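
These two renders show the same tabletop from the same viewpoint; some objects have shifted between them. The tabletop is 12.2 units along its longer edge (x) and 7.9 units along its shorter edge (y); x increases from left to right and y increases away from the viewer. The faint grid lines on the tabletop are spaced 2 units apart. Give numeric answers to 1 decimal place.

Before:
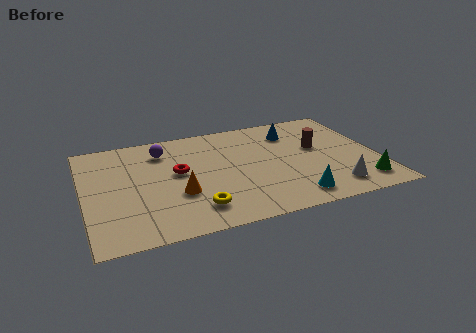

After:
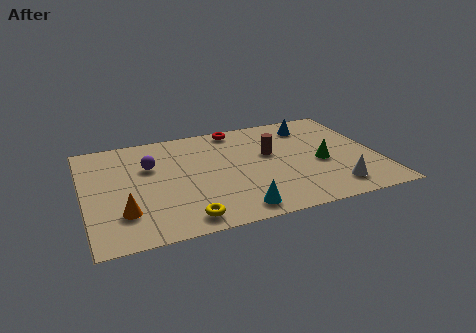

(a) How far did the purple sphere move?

1.2

The purple sphere was near (3.4, 6.2) before and (2.8, 5.2) after, so it travelled √(0.6² + 1.0²) ≈ 1.2 units.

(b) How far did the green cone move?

2.5

The green cone was near (11.3, 1.4) before and (9.8, 3.4) after, so it travelled √(1.5² + 2.0²) ≈ 2.5 units.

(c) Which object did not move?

the white cone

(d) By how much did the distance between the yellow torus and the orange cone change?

+1.3

The distance was about 1.3 in the first image and 2.6 in the second, so they moved 1.3 units further apart.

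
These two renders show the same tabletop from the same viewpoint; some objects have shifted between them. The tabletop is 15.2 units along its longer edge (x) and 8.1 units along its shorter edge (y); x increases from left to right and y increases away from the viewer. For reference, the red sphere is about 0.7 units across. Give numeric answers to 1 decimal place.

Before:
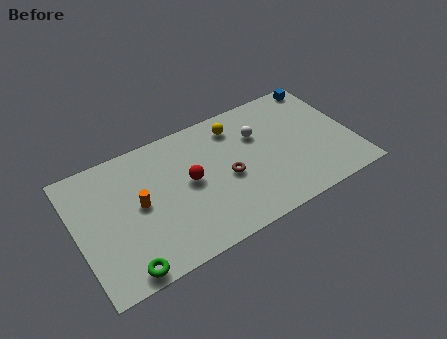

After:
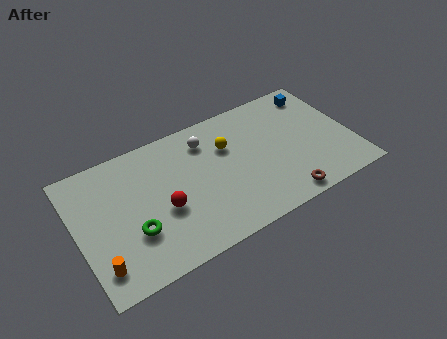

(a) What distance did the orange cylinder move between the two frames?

3.6

The orange cylinder was near (3.4, 4.2) before and (0.9, 1.6) after, so it travelled √(2.5² + 2.6²) ≈ 3.6 units.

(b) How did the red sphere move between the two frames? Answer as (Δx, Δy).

(-1.6, -1.0)

The red sphere was at about (6.2, 4.3) and moved to about (4.6, 3.3).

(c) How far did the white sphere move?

2.9

The white sphere was near (10.2, 5.5) before and (7.4, 6.4) after, so it travelled √(2.8² + 0.9²) ≈ 2.9 units.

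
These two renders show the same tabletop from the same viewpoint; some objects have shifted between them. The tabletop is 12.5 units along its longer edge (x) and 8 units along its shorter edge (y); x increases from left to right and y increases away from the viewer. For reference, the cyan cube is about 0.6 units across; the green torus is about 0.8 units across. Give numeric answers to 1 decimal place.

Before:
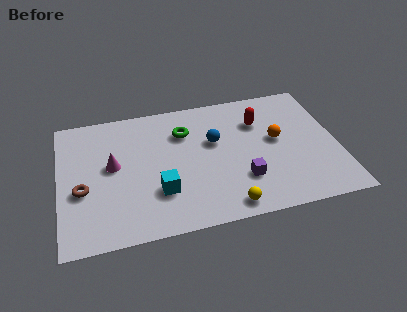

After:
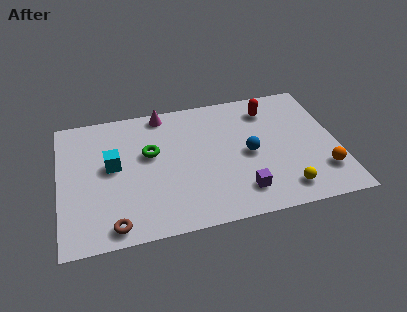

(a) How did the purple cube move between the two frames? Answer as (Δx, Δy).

(-0.1, -0.7)

The purple cube started near (8.1, 2.3) and ended near (8.0, 1.6).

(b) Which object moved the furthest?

the magenta cone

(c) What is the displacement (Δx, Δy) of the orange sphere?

(1.9, -2.4)

From the two frames, the orange sphere sits at roughly (9.8, 4.4) before and (11.7, 2.0) after.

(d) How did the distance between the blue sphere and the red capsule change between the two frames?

+0.6

The distance was about 2.2 in the first image and 2.8 in the second, so they moved 0.6 units further apart.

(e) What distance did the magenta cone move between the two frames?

3.7

The magenta cone moved from about (2.4, 4.4) to (4.8, 7.2), a distance of √(2.4² + 2.8²) ≈ 3.7.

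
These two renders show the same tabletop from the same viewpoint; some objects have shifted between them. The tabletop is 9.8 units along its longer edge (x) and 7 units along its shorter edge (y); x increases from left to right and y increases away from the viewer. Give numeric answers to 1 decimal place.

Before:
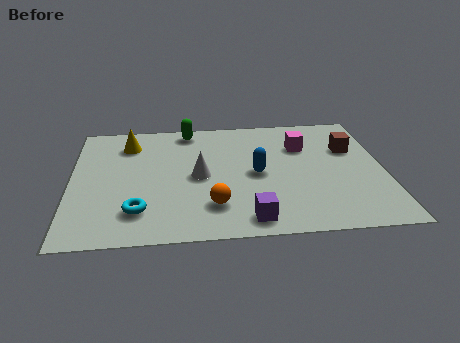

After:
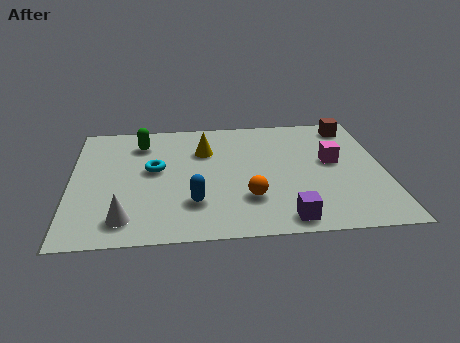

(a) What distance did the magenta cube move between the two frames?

1.3

From (7.3, 4.9) to (8.2, 3.9), the magenta cube covered √(0.9² + 1.0²) ≈ 1.3 units.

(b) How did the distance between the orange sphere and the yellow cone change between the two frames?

-1.4

They were about 4.6 units apart before and 3.2 after — 1.4 units closer together.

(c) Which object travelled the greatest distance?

the white cone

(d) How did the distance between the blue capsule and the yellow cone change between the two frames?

-1.5

Before: roughly 4.5 units apart; after: 3.0. That's 1.5 units closer together.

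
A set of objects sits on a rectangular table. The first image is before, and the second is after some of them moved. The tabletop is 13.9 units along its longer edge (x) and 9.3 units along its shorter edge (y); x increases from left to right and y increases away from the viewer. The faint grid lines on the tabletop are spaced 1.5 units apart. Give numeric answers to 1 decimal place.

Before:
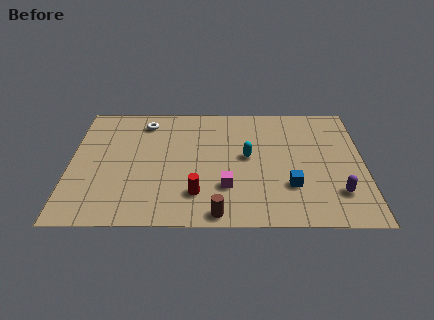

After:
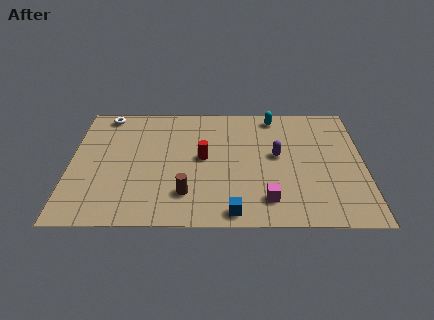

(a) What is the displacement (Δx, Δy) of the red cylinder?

(0.3, 2.7)

From the two frames, the red cylinder sits at roughly (6.0, 2.2) before and (6.3, 4.9) after.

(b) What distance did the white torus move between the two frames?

2.0

From (3.5, 7.7) to (1.6, 8.3), the white torus covered √(1.9² + 0.6²) ≈ 2.0 units.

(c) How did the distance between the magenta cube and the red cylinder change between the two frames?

+2.8

The distance was about 1.5 in the first image and 4.3 in the second, so they moved 2.8 units further apart.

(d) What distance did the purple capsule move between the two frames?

4.0

From (12.6, 2.3) to (9.8, 5.1), the purple capsule covered √(2.8² + 2.8²) ≈ 4.0 units.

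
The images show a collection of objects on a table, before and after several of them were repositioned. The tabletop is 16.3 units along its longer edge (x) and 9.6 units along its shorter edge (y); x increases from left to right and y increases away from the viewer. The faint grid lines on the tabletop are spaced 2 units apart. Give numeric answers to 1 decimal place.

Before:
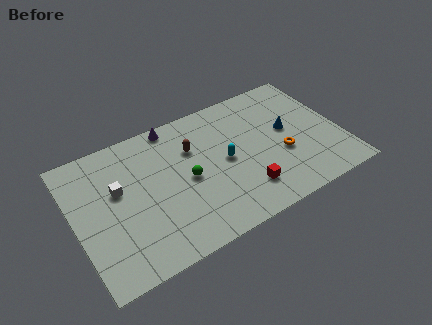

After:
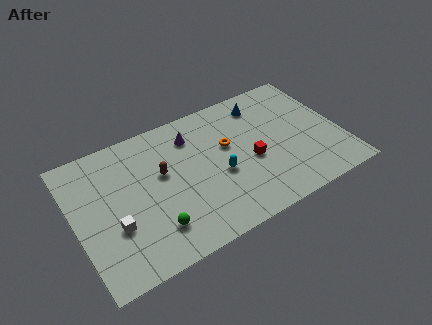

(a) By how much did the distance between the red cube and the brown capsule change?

+0.4

They were about 5.1 units apart before and 5.5 after — 0.4 units further apart.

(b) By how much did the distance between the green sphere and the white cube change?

-1.8

They were about 4.3 units apart before and 2.5 after — 1.8 units closer together.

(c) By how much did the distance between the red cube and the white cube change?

+0.4

Before: roughly 8.1 units apart; after: 8.5. That's 0.4 units further apart.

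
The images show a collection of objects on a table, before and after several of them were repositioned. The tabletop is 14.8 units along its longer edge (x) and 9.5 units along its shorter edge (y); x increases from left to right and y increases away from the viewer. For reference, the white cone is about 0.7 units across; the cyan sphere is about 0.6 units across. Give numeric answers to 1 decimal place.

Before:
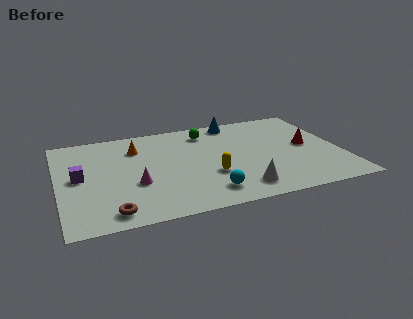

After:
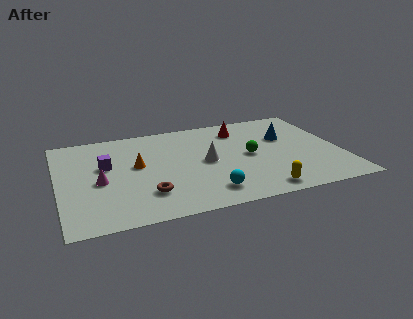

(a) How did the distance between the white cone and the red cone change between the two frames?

-1.5

They were about 5.1 units apart before and 3.6 after — 1.5 units closer together.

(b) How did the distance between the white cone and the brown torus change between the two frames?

-2.7

The distance was about 6.7 in the first image and 4.0 in the second, so they moved 2.7 units closer together.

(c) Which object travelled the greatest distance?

the red cone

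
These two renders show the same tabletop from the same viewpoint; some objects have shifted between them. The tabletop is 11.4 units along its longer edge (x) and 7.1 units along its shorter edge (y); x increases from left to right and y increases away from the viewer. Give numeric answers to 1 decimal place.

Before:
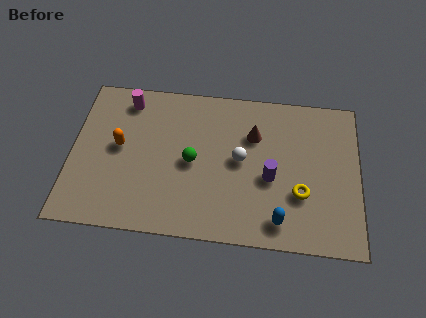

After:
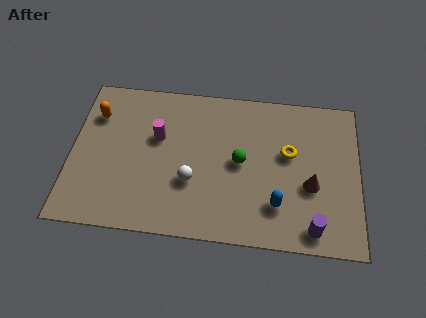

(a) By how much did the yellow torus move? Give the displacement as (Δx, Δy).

(-0.5, 1.8)

The yellow torus was at about (9.1, 2.4) and moved to about (8.6, 4.2).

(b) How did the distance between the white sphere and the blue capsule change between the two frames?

+0.4

The distance was about 3.1 in the first image and 3.5 in the second, so they moved 0.4 units further apart.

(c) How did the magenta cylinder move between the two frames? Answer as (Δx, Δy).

(1.3, -1.6)

The magenta cylinder started near (2.1, 6.0) and ended near (3.4, 4.4).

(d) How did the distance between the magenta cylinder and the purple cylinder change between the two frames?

+0.6

They were about 6.5 units apart before and 7.1 after — 0.6 units further apart.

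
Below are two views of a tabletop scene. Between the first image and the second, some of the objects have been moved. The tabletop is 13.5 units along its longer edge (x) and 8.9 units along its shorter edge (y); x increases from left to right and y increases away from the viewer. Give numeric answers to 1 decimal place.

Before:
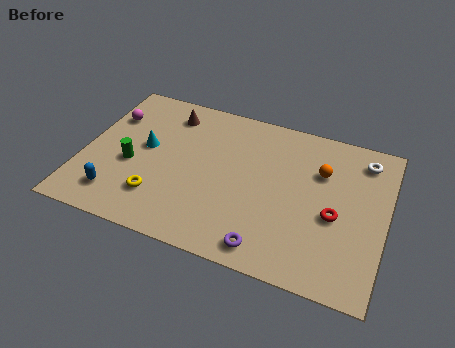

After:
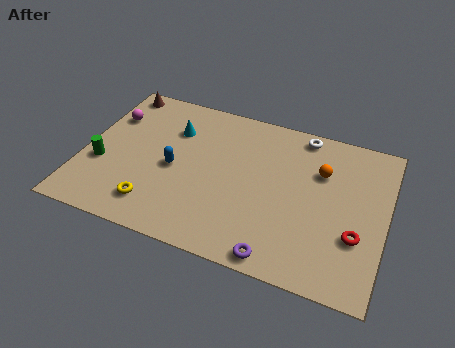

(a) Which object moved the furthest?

the blue capsule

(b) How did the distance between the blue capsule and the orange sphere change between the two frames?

-3.0

They were about 9.7 units apart before and 6.7 after — 3.0 units closer together.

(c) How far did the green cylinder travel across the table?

1.4

From (2.2, 3.7) to (0.9, 3.3), the green cylinder covered √(1.3² + 0.4²) ≈ 1.4 units.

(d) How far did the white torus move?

2.9

The white torus was near (12.3, 7.4) before and (9.5, 8.0) after, so it travelled √(2.8² + 0.6²) ≈ 2.9 units.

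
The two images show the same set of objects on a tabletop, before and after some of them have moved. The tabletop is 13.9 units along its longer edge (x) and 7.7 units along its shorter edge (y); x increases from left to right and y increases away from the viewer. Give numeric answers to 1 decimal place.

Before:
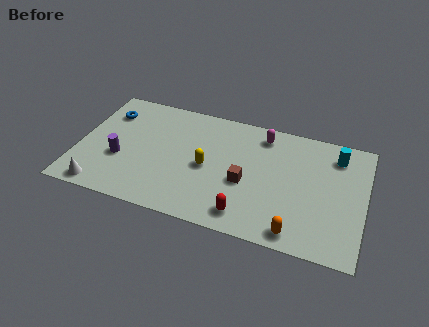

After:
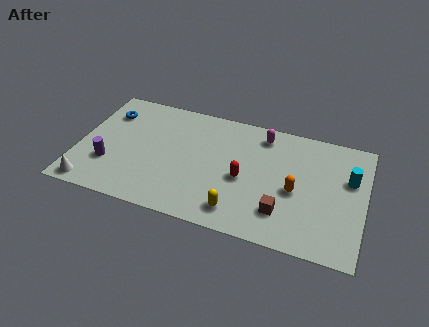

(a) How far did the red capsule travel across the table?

2.2

The red capsule moved from about (8.4, 1.2) to (8.1, 3.4), a distance of √(0.3² + 2.2²) ≈ 2.2.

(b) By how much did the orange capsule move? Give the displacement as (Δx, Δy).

(-0.2, 2.5)

The orange capsule was at about (10.8, 0.9) and moved to about (10.6, 3.4).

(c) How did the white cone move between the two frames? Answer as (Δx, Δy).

(-0.5, 0.0)

The white cone started near (1.4, 0.8) and ended near (0.9, 0.8).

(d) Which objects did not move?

the blue torus and the magenta capsule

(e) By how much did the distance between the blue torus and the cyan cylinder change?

+0.7

The distance was about 11.2 in the first image and 11.9 in the second, so they moved 0.7 units further apart.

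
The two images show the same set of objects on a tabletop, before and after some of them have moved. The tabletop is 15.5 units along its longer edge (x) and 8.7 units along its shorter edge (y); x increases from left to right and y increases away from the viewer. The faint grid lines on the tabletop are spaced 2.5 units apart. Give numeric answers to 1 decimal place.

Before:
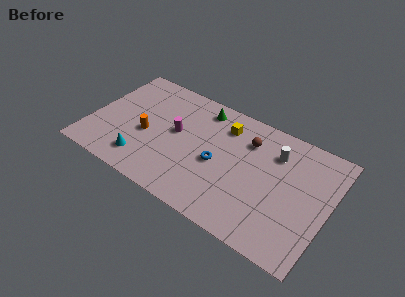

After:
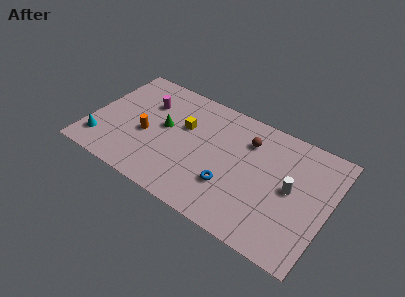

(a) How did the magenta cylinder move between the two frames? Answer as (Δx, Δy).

(-2.2, 1.3)

The magenta cylinder started near (5.5, 4.8) and ended near (3.3, 6.1).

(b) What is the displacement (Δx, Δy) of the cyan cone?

(-2.8, 0.1)

The cyan cone was at about (3.8, 1.7) and moved to about (1.0, 1.8).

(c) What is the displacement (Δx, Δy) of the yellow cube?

(-2.5, -1.3)

The yellow cube was at about (8.4, 6.8) and moved to about (5.9, 5.5).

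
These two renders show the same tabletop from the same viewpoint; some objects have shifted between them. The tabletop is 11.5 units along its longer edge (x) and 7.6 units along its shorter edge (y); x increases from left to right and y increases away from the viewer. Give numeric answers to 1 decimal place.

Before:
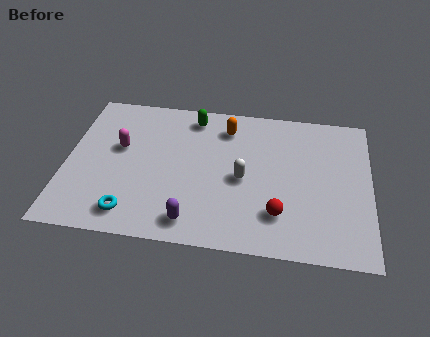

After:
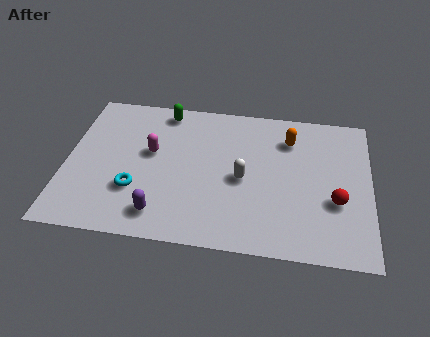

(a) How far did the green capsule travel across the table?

1.1

The green capsule moved from about (4.7, 6.5) to (3.6, 6.7), a distance of √(1.1² + 0.2²) ≈ 1.1.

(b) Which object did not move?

the white capsule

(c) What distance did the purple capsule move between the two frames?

1.2

The purple capsule was near (4.9, 1.1) before and (3.7, 1.3) after, so it travelled √(1.2² + 0.2²) ≈ 1.2 units.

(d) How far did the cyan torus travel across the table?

1.2

The cyan torus moved from about (2.6, 1.2) to (2.7, 2.4), a distance of √(0.1² + 1.2²) ≈ 1.2.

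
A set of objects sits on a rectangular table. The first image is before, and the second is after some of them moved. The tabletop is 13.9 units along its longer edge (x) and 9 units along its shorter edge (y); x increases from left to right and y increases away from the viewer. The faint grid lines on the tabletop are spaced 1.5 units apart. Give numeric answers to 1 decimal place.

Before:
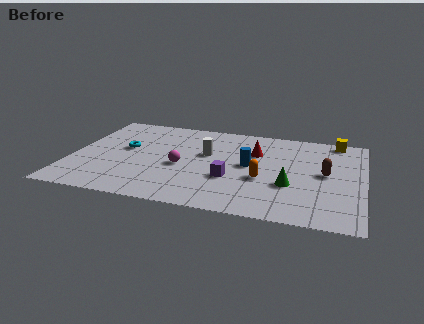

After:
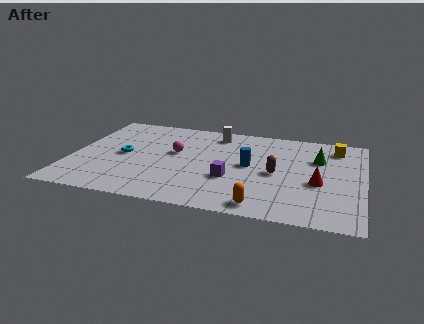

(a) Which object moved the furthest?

the red cone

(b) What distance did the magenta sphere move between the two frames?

1.4

From (5.3, 3.9) to (4.9, 5.2), the magenta sphere covered √(0.4² + 1.3²) ≈ 1.4 units.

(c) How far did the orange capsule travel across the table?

2.5

The orange capsule was near (9.2, 3.5) before and (9.3, 1.0) after, so it travelled √(0.1² + 2.5²) ≈ 2.5 units.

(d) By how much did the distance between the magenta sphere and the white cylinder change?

+1.1

The distance was about 1.9 in the first image and 3.0 in the second, so they moved 1.1 units further apart.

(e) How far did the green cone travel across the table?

3.1

From (10.5, 3.2) to (11.7, 6.1), the green cone covered √(1.2² + 2.9²) ≈ 3.1 units.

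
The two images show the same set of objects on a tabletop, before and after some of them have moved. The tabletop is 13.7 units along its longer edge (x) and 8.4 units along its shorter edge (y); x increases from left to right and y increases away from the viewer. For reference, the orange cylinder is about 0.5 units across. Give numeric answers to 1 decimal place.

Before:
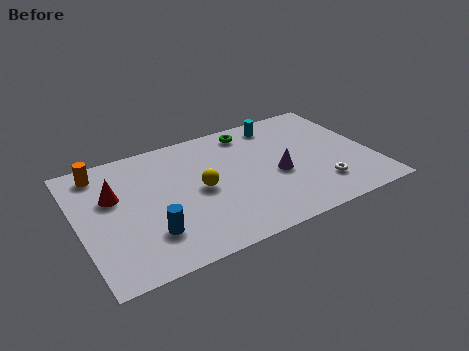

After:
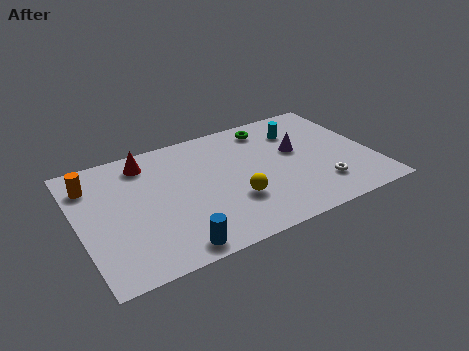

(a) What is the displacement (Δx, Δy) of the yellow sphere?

(1.4, -1.4)

The yellow sphere started near (5.6, 4.1) and ended near (7.0, 2.7).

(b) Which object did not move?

the white torus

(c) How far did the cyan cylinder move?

1.2

From (9.8, 7.2) to (10.6, 6.3), the cyan cylinder covered √(0.8² + 0.9²) ≈ 1.2 units.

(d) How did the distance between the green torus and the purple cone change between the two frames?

-1.3

Before: roughly 3.7 units apart; after: 2.4. That's 1.3 units closer together.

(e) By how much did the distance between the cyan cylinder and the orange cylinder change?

+1.3

Before: roughly 8.5 units apart; after: 9.8. That's 1.3 units further apart.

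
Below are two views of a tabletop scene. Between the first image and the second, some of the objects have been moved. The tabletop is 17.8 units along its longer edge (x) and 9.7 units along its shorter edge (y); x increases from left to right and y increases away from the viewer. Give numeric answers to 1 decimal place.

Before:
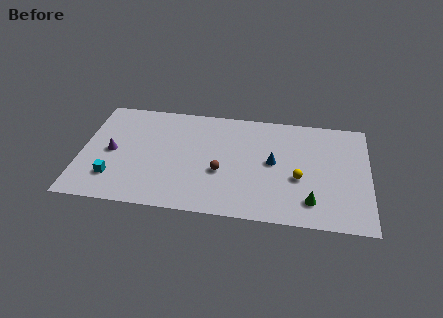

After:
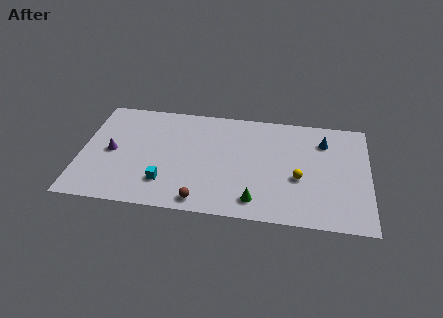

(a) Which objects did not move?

the yellow sphere and the purple cone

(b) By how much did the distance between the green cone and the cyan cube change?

-6.5

Before: roughly 12.2 units apart; after: 5.7. That's 6.5 units closer together.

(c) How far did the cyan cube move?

3.2

From (2.1, 2.4) to (5.3, 2.4), the cyan cube covered √(3.2² + 0.0²) ≈ 3.2 units.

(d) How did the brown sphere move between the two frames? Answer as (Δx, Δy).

(-1.1, -2.7)

From the two frames, the brown sphere sits at roughly (8.7, 3.8) before and (7.6, 1.1) after.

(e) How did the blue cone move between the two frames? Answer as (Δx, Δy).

(3.1, 2.3)

The blue cone started near (11.9, 5.1) and ended near (15.0, 7.4).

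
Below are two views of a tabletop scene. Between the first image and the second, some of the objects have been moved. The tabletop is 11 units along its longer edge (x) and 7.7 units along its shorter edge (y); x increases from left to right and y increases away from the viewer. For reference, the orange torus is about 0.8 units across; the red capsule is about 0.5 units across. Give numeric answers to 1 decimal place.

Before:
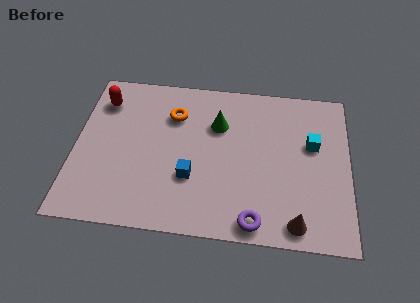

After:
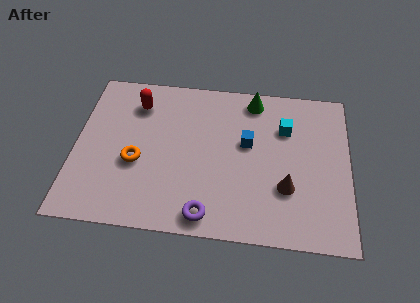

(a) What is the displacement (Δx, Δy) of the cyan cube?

(-1.1, 0.7)

The cyan cube started near (9.5, 4.7) and ended near (8.4, 5.4).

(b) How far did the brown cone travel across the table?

1.6

From (8.9, 0.9) to (8.5, 2.5), the brown cone covered √(0.4² + 1.6²) ≈ 1.6 units.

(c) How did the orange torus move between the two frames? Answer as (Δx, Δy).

(-1.4, -2.5)

The orange torus was at about (3.9, 5.6) and moved to about (2.5, 3.1).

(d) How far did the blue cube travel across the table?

2.9

From (4.7, 2.6) to (6.9, 4.5), the blue cube covered √(2.2² + 1.9²) ≈ 2.9 units.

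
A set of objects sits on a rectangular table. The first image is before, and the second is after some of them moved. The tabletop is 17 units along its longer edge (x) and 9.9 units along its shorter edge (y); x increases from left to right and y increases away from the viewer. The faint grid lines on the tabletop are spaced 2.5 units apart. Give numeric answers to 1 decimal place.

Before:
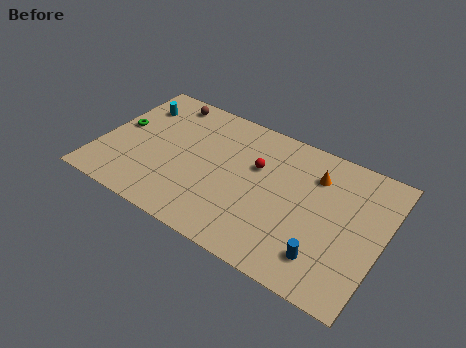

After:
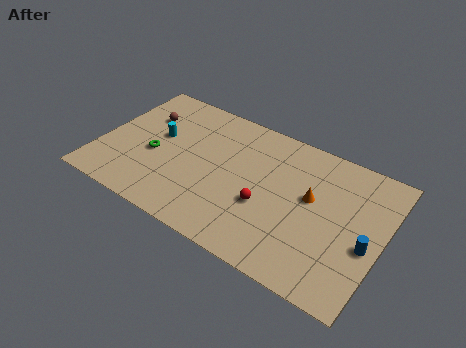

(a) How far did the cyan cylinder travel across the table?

2.5

The cyan cylinder was near (1.6, 7.5) before and (3.3, 5.7) after, so it travelled √(1.7² + 1.8²) ≈ 2.5 units.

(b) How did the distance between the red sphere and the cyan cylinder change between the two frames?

-0.6

They were about 7.8 units apart before and 7.2 after — 0.6 units closer together.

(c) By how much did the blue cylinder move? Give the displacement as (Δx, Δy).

(2.2, 2.0)

The blue cylinder was at about (14.0, 2.1) and moved to about (16.2, 4.1).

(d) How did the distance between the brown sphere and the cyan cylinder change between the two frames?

-0.4

They were about 2.0 units apart before and 1.6 after — 0.4 units closer together.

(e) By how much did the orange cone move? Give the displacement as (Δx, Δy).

(0.0, -1.7)

The orange cone started near (12.7, 7.4) and ended near (12.7, 5.7).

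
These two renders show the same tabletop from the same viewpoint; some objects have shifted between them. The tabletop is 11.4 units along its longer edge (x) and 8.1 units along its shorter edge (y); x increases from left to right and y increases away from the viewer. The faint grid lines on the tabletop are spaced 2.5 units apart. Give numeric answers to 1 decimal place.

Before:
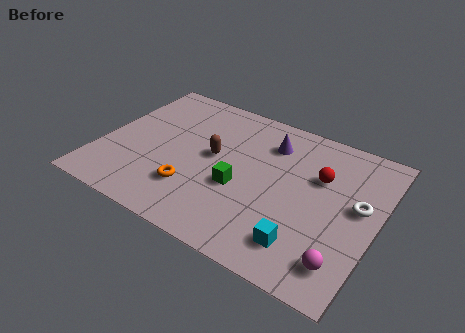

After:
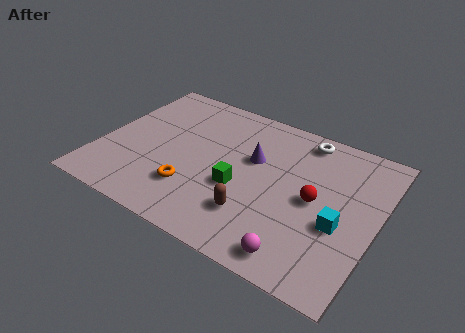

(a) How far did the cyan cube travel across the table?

2.0

The cyan cube was near (8.8, 1.6) before and (10.0, 3.2) after, so it travelled √(1.2² + 1.6²) ≈ 2.0 units.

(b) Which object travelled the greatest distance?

the white torus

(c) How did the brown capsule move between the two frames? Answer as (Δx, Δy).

(2.1, -2.3)

The brown capsule was at about (4.6, 4.4) and moved to about (6.7, 2.1).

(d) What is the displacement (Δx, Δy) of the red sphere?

(0.0, -1.3)

The red sphere was at about (8.9, 5.3) and moved to about (8.9, 4.0).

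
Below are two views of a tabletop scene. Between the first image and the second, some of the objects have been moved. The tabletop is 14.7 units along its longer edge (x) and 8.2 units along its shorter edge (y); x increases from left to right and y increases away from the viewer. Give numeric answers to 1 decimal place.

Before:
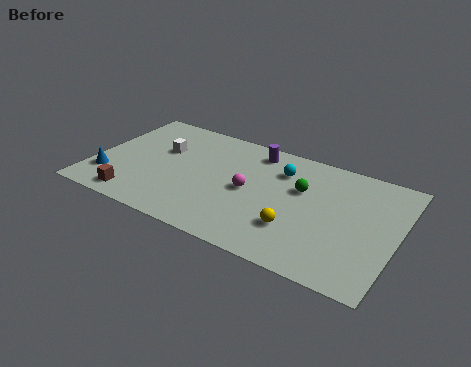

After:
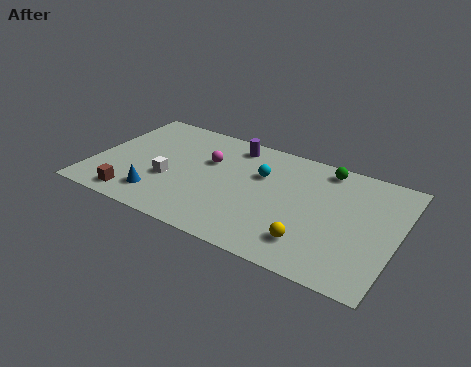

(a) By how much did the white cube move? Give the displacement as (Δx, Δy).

(0.7, -2.1)

From the two frames, the white cube sits at roughly (3.1, 5.2) before and (3.8, 3.1) after.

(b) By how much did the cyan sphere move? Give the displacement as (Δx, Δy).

(-0.9, -0.7)

The cyan sphere started near (8.9, 6.1) and ended near (8.0, 5.4).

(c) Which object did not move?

the brown cube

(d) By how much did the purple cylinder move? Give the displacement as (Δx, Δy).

(-1.1, 0.0)

The purple cylinder was at about (7.5, 7.0) and moved to about (6.4, 7.0).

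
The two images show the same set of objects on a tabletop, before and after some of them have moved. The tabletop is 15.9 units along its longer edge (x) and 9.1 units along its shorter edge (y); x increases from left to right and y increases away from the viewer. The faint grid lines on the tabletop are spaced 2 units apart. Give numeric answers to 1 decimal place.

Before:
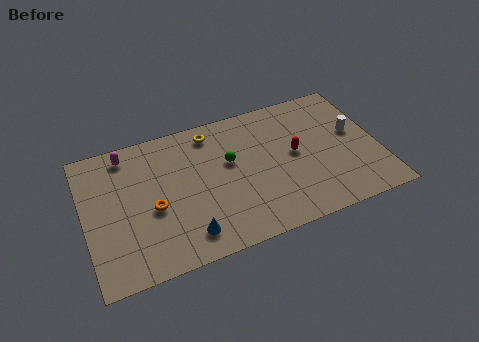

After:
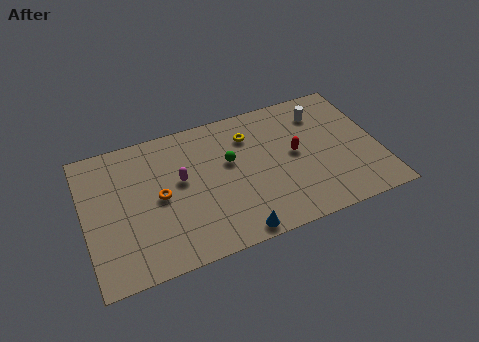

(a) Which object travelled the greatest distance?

the magenta capsule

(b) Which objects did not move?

the red capsule and the green sphere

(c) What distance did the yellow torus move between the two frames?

2.2

The yellow torus was near (7.1, 7.8) before and (9.1, 6.9) after, so it travelled √(2.0² + 0.9²) ≈ 2.2 units.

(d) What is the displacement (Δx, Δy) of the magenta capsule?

(2.7, -2.7)

The magenta capsule started near (2.5, 7.9) and ended near (5.2, 5.2).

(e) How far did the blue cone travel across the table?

2.6

The blue cone was near (5.2, 1.6) before and (7.7, 0.8) after, so it travelled √(2.5² + 0.8²) ≈ 2.6 units.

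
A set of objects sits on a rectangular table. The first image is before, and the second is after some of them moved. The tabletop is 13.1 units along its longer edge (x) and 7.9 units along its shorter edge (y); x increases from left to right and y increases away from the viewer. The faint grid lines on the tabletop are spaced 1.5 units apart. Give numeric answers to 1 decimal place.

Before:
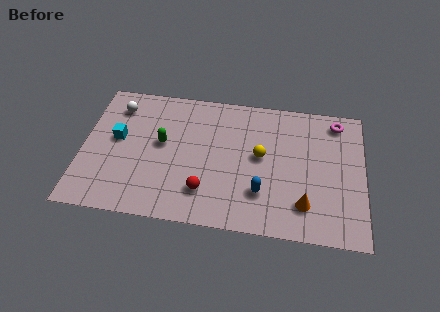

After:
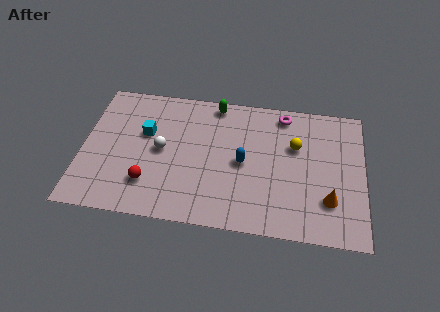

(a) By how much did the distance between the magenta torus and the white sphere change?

-4.0

The distance was about 10.3 in the first image and 6.3 in the second, so they moved 4.0 units closer together.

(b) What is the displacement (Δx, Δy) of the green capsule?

(2.4, 2.7)

The green capsule was at about (3.7, 4.4) and moved to about (6.1, 7.1).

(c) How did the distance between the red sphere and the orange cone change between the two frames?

+3.7

The distance was about 4.6 in the first image and 8.3 in the second, so they moved 3.7 units further apart.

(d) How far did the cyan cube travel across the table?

1.4

The cyan cube moved from about (1.6, 4.4) to (2.9, 4.9), a distance of √(1.3² + 0.5²) ≈ 1.4.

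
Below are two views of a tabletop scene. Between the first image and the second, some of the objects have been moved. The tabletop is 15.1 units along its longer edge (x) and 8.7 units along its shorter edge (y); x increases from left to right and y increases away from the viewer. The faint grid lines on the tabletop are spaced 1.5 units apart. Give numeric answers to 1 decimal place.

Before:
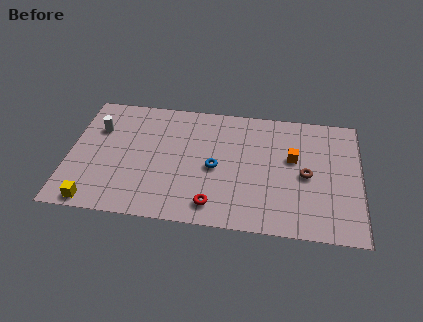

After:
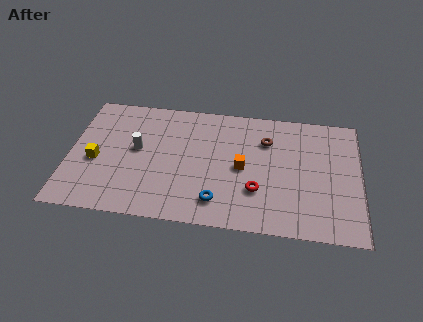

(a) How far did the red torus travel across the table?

2.6

The red torus moved from about (7.6, 1.4) to (9.8, 2.7), a distance of √(2.2² + 1.3²) ≈ 2.6.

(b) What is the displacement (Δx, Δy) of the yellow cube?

(-0.1, 2.9)

The yellow cube was at about (1.5, 0.8) and moved to about (1.4, 3.7).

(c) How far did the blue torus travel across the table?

2.3

The blue torus was near (7.6, 4.0) before and (7.8, 1.7) after, so it travelled √(0.2² + 2.3²) ≈ 2.3 units.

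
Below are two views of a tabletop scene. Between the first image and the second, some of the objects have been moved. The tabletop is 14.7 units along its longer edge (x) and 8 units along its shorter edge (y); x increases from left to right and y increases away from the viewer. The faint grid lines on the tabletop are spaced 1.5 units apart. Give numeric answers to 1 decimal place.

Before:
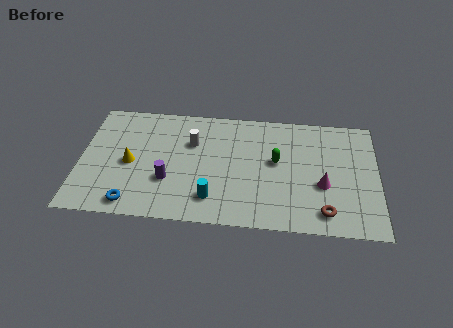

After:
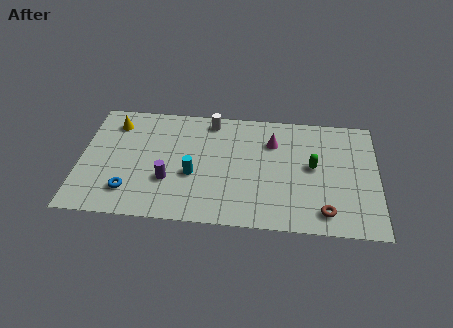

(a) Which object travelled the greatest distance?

the magenta cone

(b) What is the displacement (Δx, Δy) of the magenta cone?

(-2.5, 2.7)

The magenta cone was at about (12.0, 3.1) and moved to about (9.5, 5.8).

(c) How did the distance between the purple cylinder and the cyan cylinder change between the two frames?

-1.1

Before: roughly 2.4 units apart; after: 1.3. That's 1.1 units closer together.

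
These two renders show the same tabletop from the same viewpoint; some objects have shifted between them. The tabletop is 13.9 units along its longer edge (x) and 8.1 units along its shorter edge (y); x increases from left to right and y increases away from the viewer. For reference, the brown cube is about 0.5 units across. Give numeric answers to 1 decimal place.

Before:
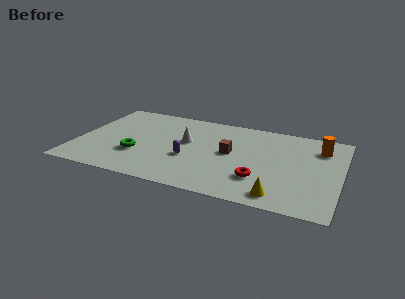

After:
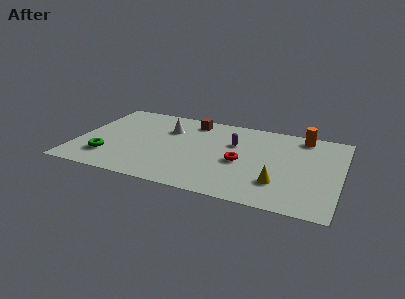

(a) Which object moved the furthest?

the brown cube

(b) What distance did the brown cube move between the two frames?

3.5

From (8.1, 4.3) to (5.8, 6.9), the brown cube covered √(2.3² + 2.6²) ≈ 3.5 units.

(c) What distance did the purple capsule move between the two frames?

3.1

The purple capsule was near (6.0, 3.1) before and (8.2, 5.3) after, so it travelled √(2.2² + 2.2²) ≈ 3.1 units.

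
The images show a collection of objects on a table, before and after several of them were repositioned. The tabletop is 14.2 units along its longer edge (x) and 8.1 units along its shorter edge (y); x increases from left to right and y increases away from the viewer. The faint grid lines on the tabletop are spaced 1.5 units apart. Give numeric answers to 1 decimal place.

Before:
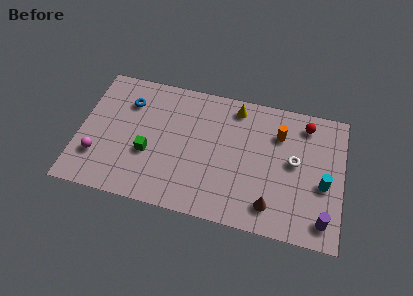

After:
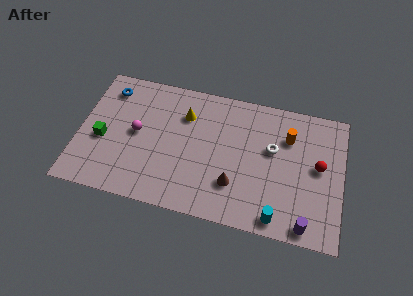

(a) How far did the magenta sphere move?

2.8

From (1.1, 2.3) to (3.1, 4.2), the magenta sphere covered √(2.0² + 1.9²) ≈ 2.8 units.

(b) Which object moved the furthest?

the cyan cylinder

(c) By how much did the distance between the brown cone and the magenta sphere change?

-3.7

The distance was about 9.4 in the first image and 5.7 in the second, so they moved 3.7 units closer together.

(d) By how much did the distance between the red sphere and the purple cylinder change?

-2.0

They were about 5.6 units apart before and 3.6 after — 2.0 units closer together.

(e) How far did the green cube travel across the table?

2.5

From (3.8, 3.1) to (1.3, 3.4), the green cube covered √(2.5² + 0.3²) ≈ 2.5 units.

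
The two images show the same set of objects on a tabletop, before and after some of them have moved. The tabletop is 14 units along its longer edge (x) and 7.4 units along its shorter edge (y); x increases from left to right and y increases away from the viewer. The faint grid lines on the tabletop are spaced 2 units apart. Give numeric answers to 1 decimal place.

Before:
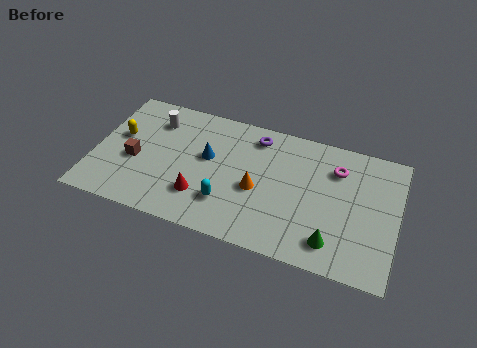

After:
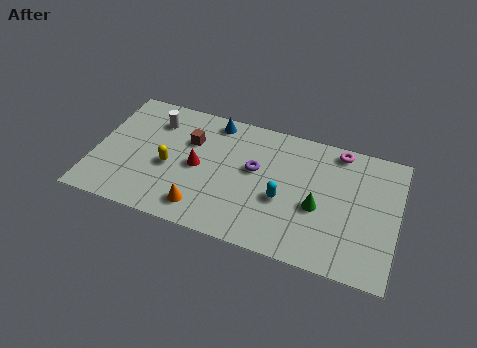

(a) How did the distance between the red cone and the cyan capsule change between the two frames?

+2.8

They were about 1.2 units apart before and 4.0 after — 2.8 units further apart.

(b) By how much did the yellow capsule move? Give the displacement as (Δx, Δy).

(2.4, -1.1)

The yellow capsule was at about (1.1, 4.3) and moved to about (3.5, 3.2).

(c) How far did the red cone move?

1.6

From (5.1, 2.0) to (4.8, 3.6), the red cone covered √(0.3² + 1.6²) ≈ 1.6 units.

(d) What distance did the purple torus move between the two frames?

1.9

The purple torus was near (7.3, 6.2) before and (7.4, 4.3) after, so it travelled √(0.1² + 1.9²) ≈ 1.9 units.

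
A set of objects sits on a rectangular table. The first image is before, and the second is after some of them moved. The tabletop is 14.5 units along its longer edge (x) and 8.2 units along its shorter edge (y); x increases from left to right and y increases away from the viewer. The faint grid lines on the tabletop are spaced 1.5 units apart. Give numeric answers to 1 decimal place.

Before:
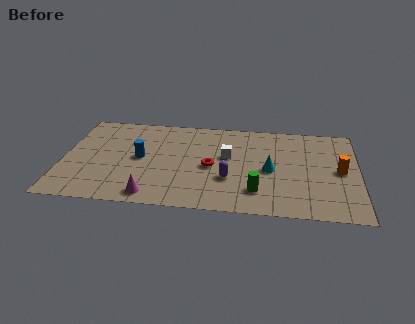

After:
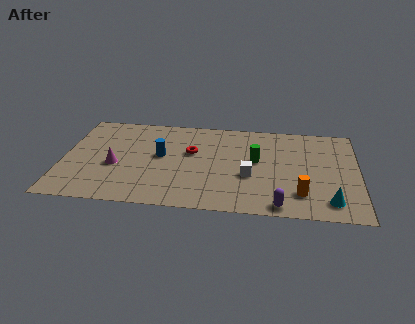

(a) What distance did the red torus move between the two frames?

1.6

From (7.3, 3.8) to (6.3, 5.0), the red torus covered √(1.0² + 1.2²) ≈ 1.6 units.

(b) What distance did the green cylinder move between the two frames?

2.7

The green cylinder was near (9.6, 1.9) before and (9.5, 4.6) after, so it travelled √(0.1² + 2.7²) ≈ 2.7 units.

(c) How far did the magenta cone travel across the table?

3.1

The magenta cone was near (4.5, 1.0) before and (2.6, 3.4) after, so it travelled √(1.9² + 2.4²) ≈ 3.1 units.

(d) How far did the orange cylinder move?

2.9

The orange cylinder moved from about (13.6, 4.1) to (11.7, 1.9), a distance of √(1.9² + 2.2²) ≈ 2.9.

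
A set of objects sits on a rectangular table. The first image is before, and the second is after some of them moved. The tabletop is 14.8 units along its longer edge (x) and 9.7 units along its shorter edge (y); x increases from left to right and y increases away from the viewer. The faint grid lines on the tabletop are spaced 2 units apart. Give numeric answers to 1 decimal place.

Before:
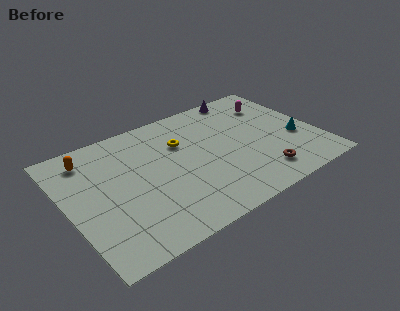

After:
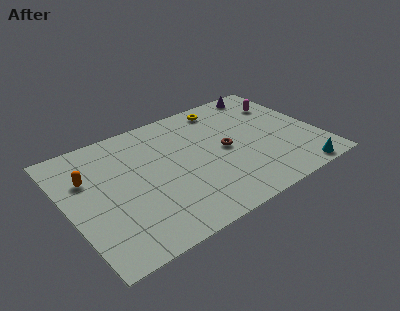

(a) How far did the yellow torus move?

3.4

From (7.0, 6.6) to (9.9, 8.4), the yellow torus covered √(2.9² + 1.8²) ≈ 3.4 units.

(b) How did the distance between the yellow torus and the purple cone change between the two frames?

-2.2

They were about 4.9 units apart before and 2.7 after — 2.2 units closer together.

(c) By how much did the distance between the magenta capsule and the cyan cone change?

+2.6

The distance was about 3.7 in the first image and 6.3 in the second, so they moved 2.6 units further apart.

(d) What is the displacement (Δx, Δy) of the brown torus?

(-1.6, 3.0)

The brown torus was at about (10.9, 1.8) and moved to about (9.3, 4.8).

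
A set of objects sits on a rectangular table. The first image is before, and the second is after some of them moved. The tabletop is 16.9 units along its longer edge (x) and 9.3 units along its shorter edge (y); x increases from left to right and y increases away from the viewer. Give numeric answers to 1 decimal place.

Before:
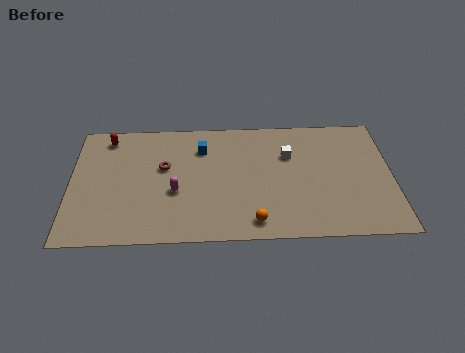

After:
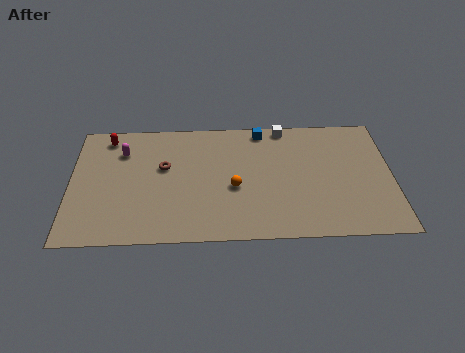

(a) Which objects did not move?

the red capsule and the brown torus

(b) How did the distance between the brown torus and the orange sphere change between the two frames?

-2.3

They were about 6.4 units apart before and 4.1 after — 2.3 units closer together.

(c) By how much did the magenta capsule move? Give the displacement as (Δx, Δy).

(-2.8, 3.2)

The magenta capsule started near (5.5, 3.7) and ended near (2.7, 6.9).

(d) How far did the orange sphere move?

2.8

From (9.6, 1.3) to (8.6, 3.9), the orange sphere covered √(1.0² + 2.6²) ≈ 2.8 units.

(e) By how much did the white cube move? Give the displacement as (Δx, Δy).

(-0.2, 2.2)

From the two frames, the white cube sits at roughly (11.5, 6.3) before and (11.3, 8.5) after.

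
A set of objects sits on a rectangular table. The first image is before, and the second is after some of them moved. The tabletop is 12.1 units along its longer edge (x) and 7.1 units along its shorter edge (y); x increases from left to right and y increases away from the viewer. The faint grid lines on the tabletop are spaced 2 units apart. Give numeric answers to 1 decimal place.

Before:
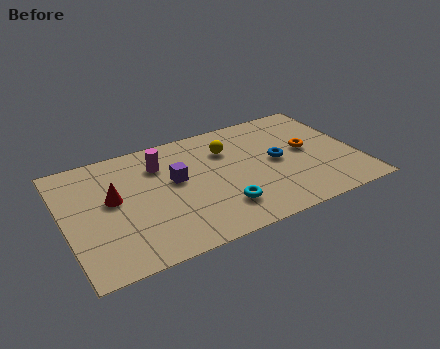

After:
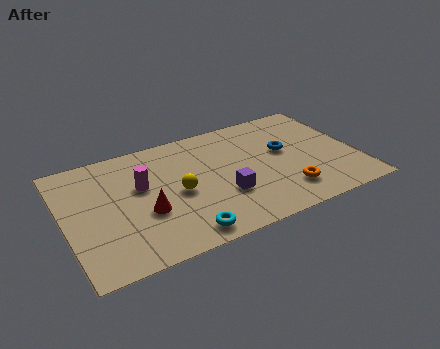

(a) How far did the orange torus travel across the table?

2.5

The orange torus moved from about (10.1, 3.8) to (8.9, 1.6), a distance of √(1.2² + 2.2²) ≈ 2.5.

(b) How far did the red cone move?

1.8

The red cone was near (2.0, 4.0) before and (3.2, 2.7) after, so it travelled √(1.2² + 1.3²) ≈ 1.8 units.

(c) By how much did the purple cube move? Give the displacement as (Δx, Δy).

(1.8, -1.7)

The purple cube started near (4.6, 4.1) and ended near (6.4, 2.4).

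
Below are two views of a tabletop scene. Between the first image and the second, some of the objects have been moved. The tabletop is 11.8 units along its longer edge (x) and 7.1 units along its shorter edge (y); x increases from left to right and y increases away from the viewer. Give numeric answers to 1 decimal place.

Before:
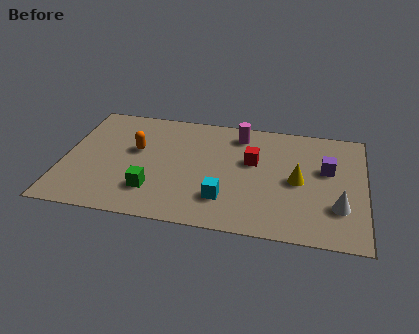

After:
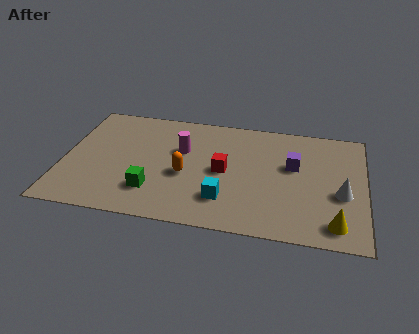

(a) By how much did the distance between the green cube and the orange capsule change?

-0.8

The distance was about 2.5 in the first image and 1.7 in the second, so they moved 0.8 units closer together.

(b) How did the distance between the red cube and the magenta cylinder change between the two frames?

+0.3

They were about 1.7 units apart before and 2.0 after — 0.3 units further apart.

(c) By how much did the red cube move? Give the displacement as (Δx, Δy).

(-1.1, -0.8)

The red cube was at about (7.4, 4.3) and moved to about (6.3, 3.5).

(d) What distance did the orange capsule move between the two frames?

2.3

From (2.8, 4.2) to (4.8, 3.0), the orange capsule covered √(2.0² + 1.2²) ≈ 2.3 units.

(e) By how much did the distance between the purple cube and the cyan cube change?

-1.0

They were about 4.6 units apart before and 3.6 after — 1.0 units closer together.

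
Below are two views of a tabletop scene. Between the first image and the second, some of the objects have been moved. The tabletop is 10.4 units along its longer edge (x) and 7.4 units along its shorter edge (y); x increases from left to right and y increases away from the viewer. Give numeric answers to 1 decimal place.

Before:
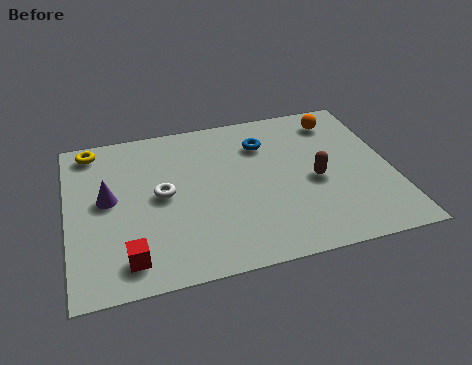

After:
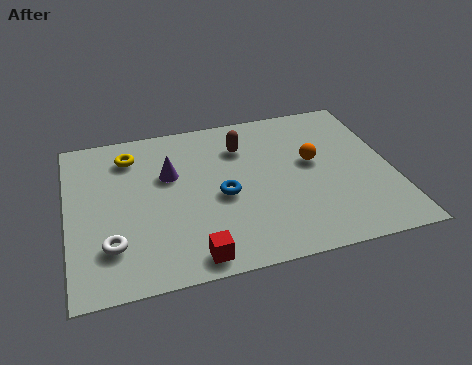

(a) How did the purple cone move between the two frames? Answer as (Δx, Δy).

(2.0, 0.7)

The purple cone was at about (1.3, 4.0) and moved to about (3.3, 4.7).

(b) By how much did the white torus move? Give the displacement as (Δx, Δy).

(-1.7, -1.9)

The white torus was at about (3.0, 3.8) and moved to about (1.3, 1.9).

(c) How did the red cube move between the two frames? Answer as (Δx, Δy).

(2.0, -0.4)

The red cube was at about (1.8, 1.2) and moved to about (3.8, 0.8).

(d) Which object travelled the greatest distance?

the brown capsule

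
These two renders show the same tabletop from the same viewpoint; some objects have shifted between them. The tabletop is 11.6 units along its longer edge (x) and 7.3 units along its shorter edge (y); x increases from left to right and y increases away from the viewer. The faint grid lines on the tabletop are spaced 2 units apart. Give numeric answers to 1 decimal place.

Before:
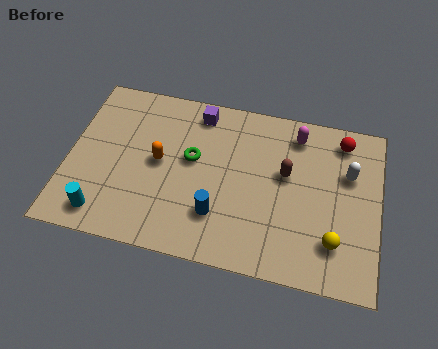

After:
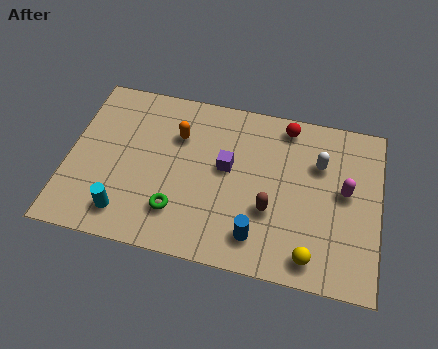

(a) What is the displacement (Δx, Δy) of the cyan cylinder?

(0.8, 0.2)

The cyan cylinder started near (1.5, 1.1) and ended near (2.3, 1.3).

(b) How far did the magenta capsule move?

2.8

The magenta capsule moved from about (8.4, 6.1) to (10.3, 4.0), a distance of √(1.9² + 2.1²) ≈ 2.8.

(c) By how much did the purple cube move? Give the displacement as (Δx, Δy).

(1.2, -2.2)

The purple cube started near (4.7, 6.3) and ended near (5.9, 4.1).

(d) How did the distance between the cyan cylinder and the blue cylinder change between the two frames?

+0.6

Before: roughly 4.3 units apart; after: 4.9. That's 0.6 units further apart.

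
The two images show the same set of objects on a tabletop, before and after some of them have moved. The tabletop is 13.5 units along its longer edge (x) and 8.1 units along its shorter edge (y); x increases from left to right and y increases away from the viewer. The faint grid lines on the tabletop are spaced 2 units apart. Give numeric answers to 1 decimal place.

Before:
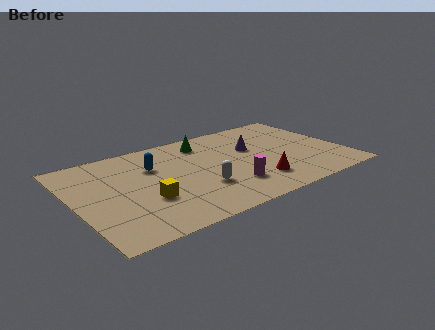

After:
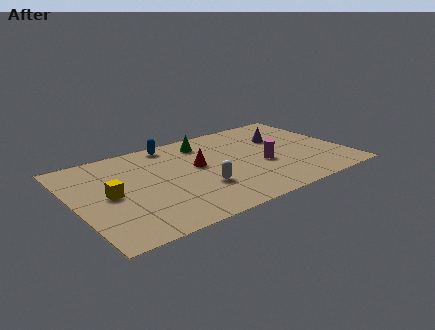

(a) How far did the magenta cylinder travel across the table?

2.2

The magenta cylinder was near (7.4, 2.1) before and (9.3, 3.3) after, so it travelled √(1.9² + 1.2²) ≈ 2.2 units.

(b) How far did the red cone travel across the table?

3.7

From (8.7, 1.9) to (6.2, 4.6), the red cone covered √(2.5² + 2.7²) ≈ 3.7 units.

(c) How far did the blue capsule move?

2.1

The blue capsule moved from about (4.1, 5.5) to (5.3, 7.2), a distance of √(1.2² + 1.7²) ≈ 2.1.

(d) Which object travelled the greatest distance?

the red cone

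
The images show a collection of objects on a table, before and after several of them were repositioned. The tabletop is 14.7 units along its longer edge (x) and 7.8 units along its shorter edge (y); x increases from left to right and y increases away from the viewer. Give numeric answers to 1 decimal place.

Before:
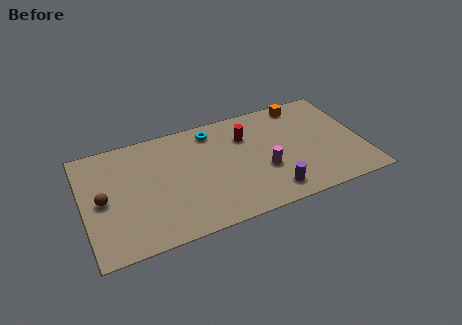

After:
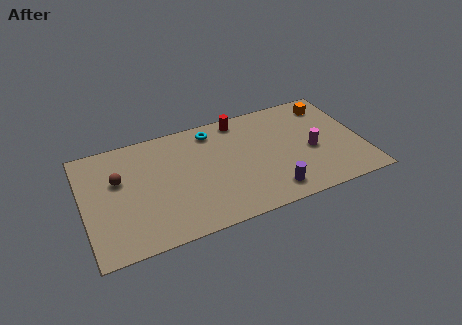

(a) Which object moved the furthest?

the magenta cylinder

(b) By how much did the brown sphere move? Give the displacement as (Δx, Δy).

(0.9, 1.1)

The brown sphere was at about (1.0, 3.8) and moved to about (1.9, 4.9).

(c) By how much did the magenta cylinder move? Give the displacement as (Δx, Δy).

(2.6, 0.5)

From the two frames, the magenta cylinder sits at roughly (9.4, 2.9) before and (12.0, 3.4) after.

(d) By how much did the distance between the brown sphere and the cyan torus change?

-1.2

The distance was about 6.6 in the first image and 5.4 in the second, so they moved 1.2 units closer together.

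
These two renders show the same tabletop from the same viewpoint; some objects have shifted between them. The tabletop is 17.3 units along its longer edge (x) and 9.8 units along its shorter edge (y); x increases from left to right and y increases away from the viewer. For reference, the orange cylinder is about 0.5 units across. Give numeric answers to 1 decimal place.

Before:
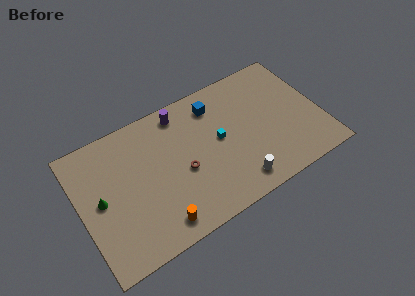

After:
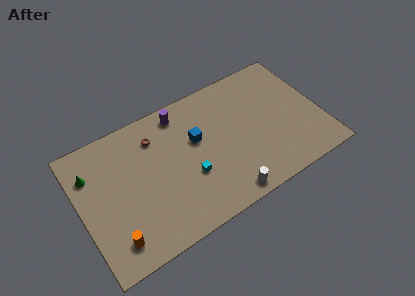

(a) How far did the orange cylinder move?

3.1

From (5.0, 1.4) to (1.9, 1.8), the orange cylinder covered √(3.1² + 0.4²) ≈ 3.1 units.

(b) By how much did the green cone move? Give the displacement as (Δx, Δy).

(-0.4, 2.2)

The green cone started near (1.4, 5.0) and ended near (1.0, 7.2).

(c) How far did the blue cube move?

2.5

The blue cube was near (10.1, 7.9) before and (8.5, 6.0) after, so it travelled √(1.6² + 1.9²) ≈ 2.5 units.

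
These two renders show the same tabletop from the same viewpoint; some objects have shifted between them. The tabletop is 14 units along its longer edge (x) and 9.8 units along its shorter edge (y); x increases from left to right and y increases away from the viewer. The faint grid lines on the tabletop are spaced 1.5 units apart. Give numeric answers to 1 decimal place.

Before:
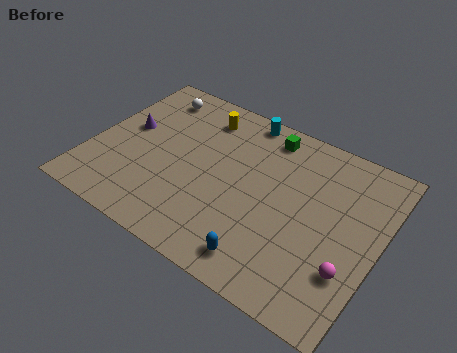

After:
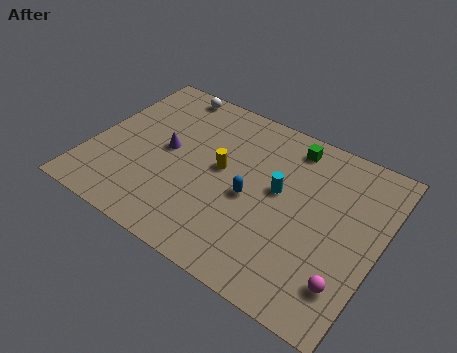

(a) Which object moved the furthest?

the cyan cylinder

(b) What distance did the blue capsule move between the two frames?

3.2

The blue capsule moved from about (9.1, 1.4) to (7.9, 4.4), a distance of √(1.2² + 3.0²) ≈ 3.2.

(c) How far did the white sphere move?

1.0

The white sphere was near (2.2, 8.2) before and (2.9, 8.9) after, so it travelled √(0.7² + 0.7²) ≈ 1.0 units.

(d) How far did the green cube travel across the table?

1.2

The green cube was near (8.0, 8.4) before and (9.2, 8.4) after, so it travelled √(1.2² + 0.0²) ≈ 1.2 units.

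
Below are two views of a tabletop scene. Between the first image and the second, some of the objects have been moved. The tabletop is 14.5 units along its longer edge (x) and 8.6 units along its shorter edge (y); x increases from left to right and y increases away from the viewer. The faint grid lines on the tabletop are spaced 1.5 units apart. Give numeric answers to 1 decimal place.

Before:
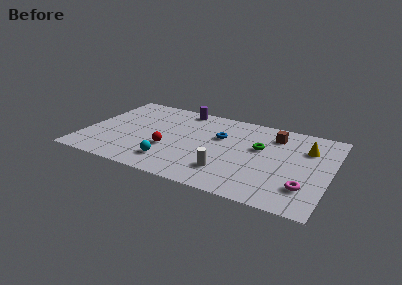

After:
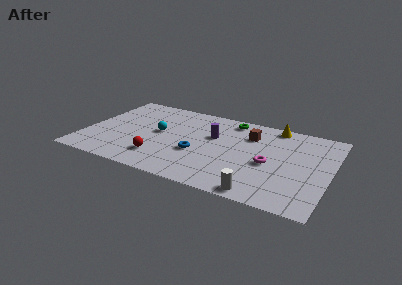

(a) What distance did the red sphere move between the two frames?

1.2

The red sphere was near (5.1, 3.1) before and (4.7, 2.0) after, so it travelled √(0.4² + 1.1²) ≈ 1.2 units.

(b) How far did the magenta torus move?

2.7

The magenta torus was near (13.2, 2.2) before and (11.0, 3.8) after, so it travelled √(2.2² + 1.6²) ≈ 2.7 units.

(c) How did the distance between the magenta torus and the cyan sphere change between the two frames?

-1.1

They were about 7.8 units apart before and 6.7 after — 1.1 units closer together.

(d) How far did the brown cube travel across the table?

1.5

From (11.0, 6.8) to (9.6, 6.3), the brown cube covered √(1.4² + 0.5²) ≈ 1.5 units.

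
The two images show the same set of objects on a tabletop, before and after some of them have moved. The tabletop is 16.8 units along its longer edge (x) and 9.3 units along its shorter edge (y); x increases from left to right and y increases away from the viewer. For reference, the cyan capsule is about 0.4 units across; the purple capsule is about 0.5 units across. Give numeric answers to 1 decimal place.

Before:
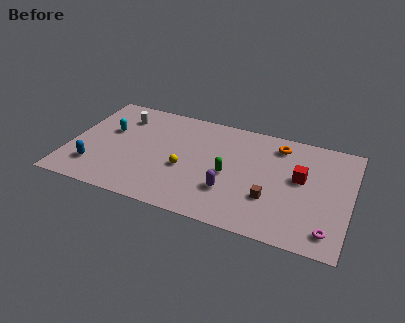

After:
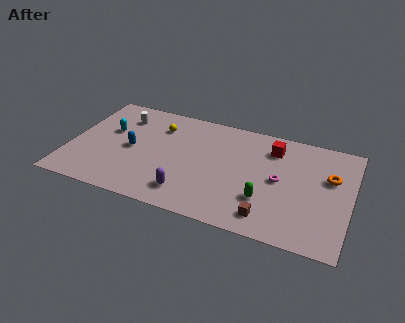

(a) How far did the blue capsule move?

3.0

The blue capsule moved from about (1.7, 2.2) to (3.7, 4.5), a distance of √(2.0² + 2.3²) ≈ 3.0.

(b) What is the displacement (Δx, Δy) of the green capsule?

(2.3, -1.4)

The green capsule was at about (9.6, 4.2) and moved to about (11.9, 2.8).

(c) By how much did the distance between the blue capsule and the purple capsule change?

-3.5

They were about 8.1 units apart before and 4.6 after — 3.5 units closer together.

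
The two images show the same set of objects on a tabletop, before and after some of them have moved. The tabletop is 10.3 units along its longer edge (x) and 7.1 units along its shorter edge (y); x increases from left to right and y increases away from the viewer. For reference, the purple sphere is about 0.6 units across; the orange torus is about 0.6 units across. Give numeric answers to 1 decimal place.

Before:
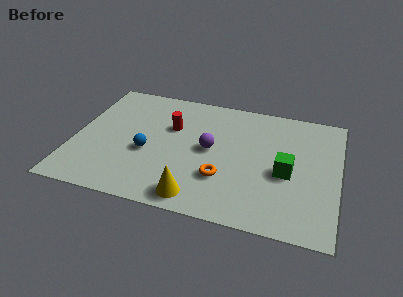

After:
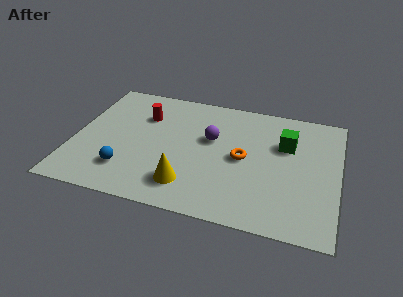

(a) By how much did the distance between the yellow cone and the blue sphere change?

-0.5

Before: roughly 2.9 units apart; after: 2.4. That's 0.5 units closer together.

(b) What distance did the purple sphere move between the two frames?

0.6

The purple sphere moved from about (5.3, 3.7) to (5.3, 4.3), a distance of √(0.0² + 0.6²) ≈ 0.6.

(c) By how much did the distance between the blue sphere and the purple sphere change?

+1.5

The distance was about 2.5 in the first image and 4.0 in the second, so they moved 1.5 units further apart.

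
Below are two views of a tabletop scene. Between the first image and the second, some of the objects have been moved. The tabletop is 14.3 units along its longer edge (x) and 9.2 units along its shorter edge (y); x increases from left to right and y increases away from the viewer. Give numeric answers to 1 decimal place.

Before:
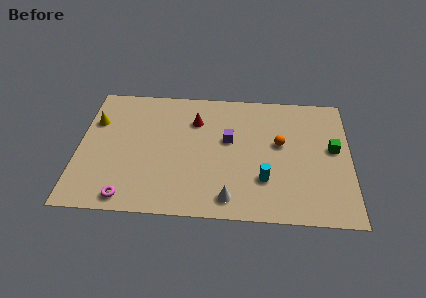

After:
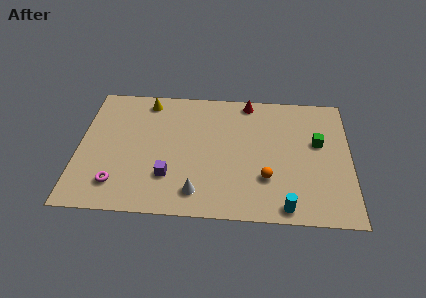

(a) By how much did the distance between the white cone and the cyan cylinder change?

+2.4

They were about 2.3 units apart before and 4.7 after — 2.4 units further apart.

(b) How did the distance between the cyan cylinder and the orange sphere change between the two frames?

-0.6

The distance was about 2.7 in the first image and 2.1 in the second, so they moved 0.6 units closer together.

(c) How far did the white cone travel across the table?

1.7

The white cone moved from about (8.0, 1.3) to (6.3, 1.6), a distance of √(1.7² + 0.3²) ≈ 1.7.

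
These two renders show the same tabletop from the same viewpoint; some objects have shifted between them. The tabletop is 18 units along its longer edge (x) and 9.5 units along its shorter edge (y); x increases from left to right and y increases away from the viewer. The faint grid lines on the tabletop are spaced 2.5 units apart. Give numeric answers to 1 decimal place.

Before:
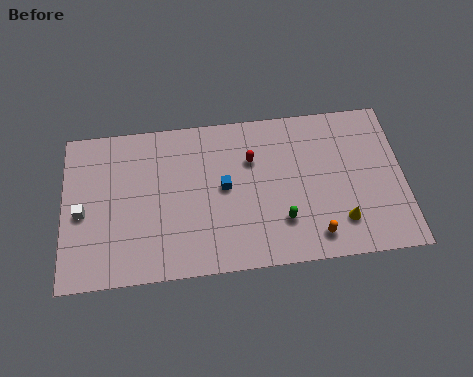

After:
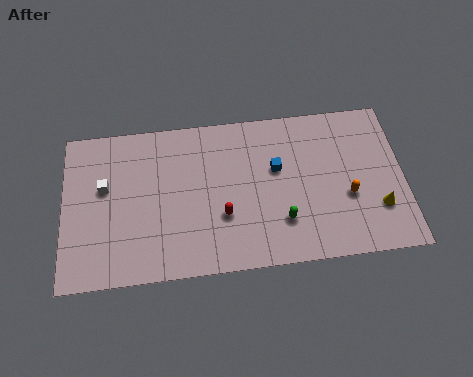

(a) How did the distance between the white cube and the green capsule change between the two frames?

-0.8

Before: roughly 10.6 units apart; after: 9.8. That's 0.8 units closer together.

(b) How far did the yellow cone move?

2.1

From (14.6, 2.2) to (16.6, 2.8), the yellow cone covered √(2.0² + 0.6²) ≈ 2.1 units.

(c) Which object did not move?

the green capsule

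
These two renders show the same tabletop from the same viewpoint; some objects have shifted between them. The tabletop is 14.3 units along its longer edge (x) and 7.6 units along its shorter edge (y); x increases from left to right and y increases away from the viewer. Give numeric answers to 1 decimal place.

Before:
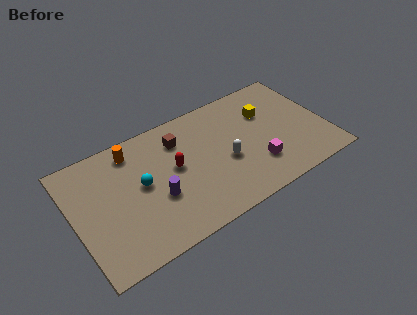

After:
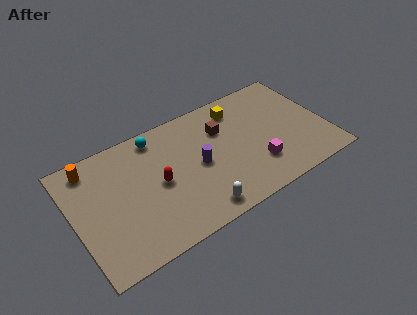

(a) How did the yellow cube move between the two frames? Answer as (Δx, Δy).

(-1.5, 1.0)

From the two frames, the yellow cube sits at roughly (11.2, 5.2) before and (9.7, 6.2) after.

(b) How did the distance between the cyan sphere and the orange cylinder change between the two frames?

+1.4

Before: roughly 2.3 units apart; after: 3.7. That's 1.4 units further apart.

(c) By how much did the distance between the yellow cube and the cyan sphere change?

-2.8

They were about 7.5 units apart before and 4.7 after — 2.8 units closer together.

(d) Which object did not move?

the magenta cube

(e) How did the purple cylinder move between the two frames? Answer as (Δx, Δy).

(2.5, 0.8)

The purple cylinder started near (4.5, 2.9) and ended near (7.0, 3.7).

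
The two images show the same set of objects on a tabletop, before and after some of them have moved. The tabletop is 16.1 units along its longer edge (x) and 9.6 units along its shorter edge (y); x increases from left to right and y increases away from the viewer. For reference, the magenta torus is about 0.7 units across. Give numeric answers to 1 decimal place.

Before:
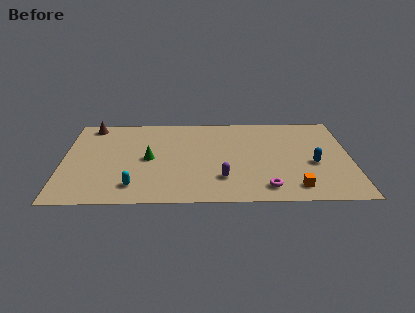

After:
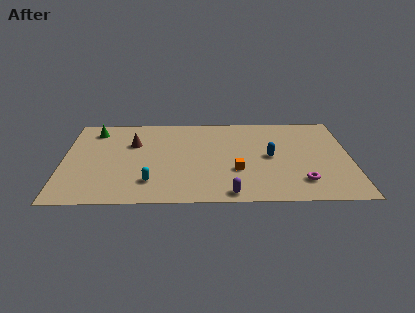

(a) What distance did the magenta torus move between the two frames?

2.1

From (11.3, 1.5) to (13.3, 2.1), the magenta torus covered √(2.0² + 0.6²) ≈ 2.1 units.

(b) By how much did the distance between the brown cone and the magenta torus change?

-1.7

They were about 12.0 units apart before and 10.3 after — 1.7 units closer together.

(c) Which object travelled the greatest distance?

the green cone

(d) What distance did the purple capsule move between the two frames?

1.6

The purple capsule moved from about (8.9, 2.5) to (9.3, 0.9), a distance of √(0.4² + 1.6²) ≈ 1.6.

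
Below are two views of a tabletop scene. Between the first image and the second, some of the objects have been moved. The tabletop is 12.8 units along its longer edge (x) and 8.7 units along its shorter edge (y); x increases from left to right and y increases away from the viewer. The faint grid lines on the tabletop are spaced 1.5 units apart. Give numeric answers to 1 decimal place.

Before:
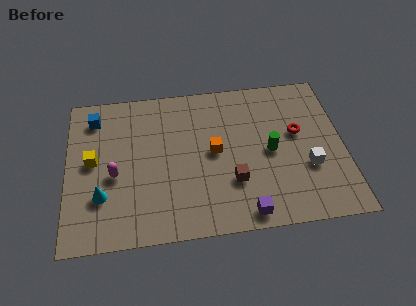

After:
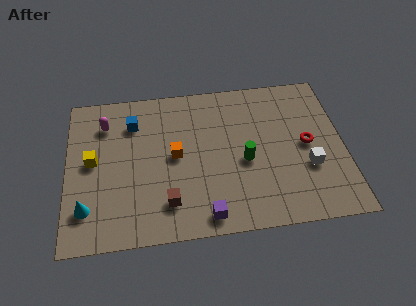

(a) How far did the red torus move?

0.8

The red torus moved from about (10.7, 5.1) to (11.1, 4.4), a distance of √(0.4² + 0.7²) ≈ 0.8.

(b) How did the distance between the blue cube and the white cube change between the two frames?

-1.9

They were about 10.6 units apart before and 8.7 after — 1.9 units closer together.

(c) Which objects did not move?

the yellow cube and the white cube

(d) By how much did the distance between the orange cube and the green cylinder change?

+0.7

Before: roughly 2.6 units apart; after: 3.3. That's 0.7 units further apart.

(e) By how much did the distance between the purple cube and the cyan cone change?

-1.2

They were about 6.7 units apart before and 5.5 after — 1.2 units closer together.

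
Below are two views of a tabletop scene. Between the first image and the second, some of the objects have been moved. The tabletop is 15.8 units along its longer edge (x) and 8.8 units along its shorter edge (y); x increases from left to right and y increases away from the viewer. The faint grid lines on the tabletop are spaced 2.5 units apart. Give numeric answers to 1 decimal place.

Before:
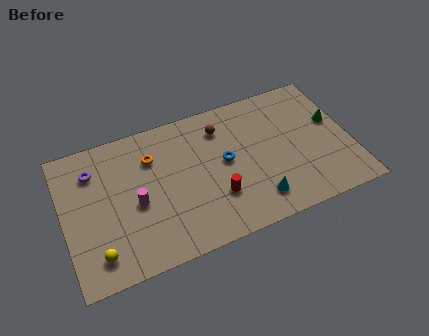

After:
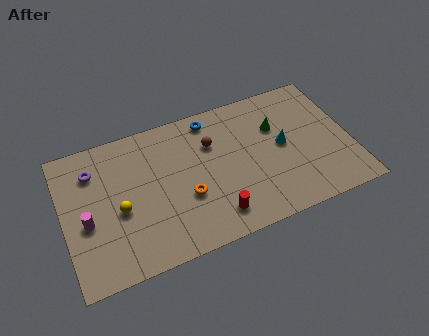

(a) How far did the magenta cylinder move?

2.7

The magenta cylinder was near (3.9, 3.9) before and (1.2, 3.7) after, so it travelled √(2.7² + 0.2²) ≈ 2.7 units.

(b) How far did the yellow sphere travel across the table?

2.6

The yellow sphere moved from about (1.6, 1.6) to (3.0, 3.8), a distance of √(1.4² + 2.2²) ≈ 2.6.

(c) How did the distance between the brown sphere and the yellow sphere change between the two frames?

-3.2

The distance was about 9.0 in the first image and 5.8 in the second, so they moved 3.2 units closer together.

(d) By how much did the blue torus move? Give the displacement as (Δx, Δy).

(-0.5, 3.0)

The blue torus was at about (8.9, 4.7) and moved to about (8.4, 7.7).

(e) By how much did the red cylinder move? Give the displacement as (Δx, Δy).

(-0.2, -1.1)

The red cylinder started near (8.2, 2.7) and ended near (8.0, 1.6).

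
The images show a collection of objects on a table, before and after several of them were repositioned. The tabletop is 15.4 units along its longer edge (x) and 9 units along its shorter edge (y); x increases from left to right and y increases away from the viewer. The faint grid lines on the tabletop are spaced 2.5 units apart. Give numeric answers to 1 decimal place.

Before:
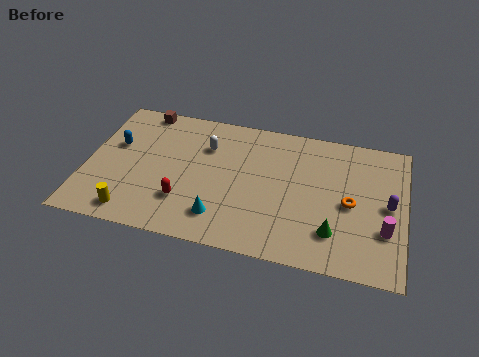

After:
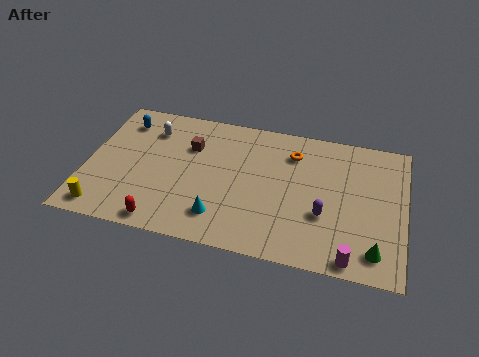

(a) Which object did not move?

the cyan cone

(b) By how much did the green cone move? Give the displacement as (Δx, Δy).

(2.0, -0.7)

The green cone was at about (12.1, 2.2) and moved to about (14.1, 1.5).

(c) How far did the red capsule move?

1.8

The red capsule moved from about (4.9, 2.5) to (4.0, 0.9), a distance of √(0.9² + 1.6²) ≈ 1.8.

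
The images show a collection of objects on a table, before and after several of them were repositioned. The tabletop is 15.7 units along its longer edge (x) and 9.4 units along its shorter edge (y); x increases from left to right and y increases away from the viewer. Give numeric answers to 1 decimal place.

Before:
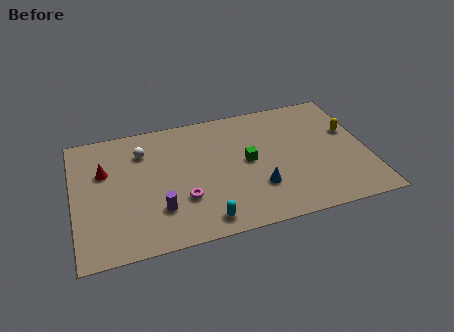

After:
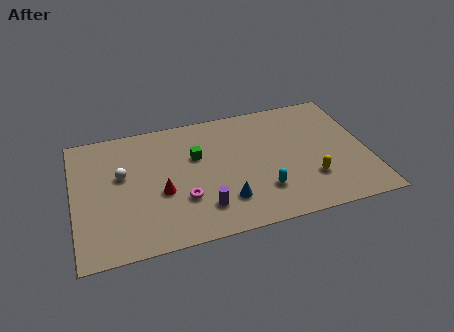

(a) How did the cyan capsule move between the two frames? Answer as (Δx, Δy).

(3.2, 1.3)

The cyan capsule was at about (6.7, 1.2) and moved to about (9.9, 2.5).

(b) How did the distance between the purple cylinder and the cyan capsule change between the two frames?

+0.5

They were about 2.7 units apart before and 3.2 after — 0.5 units further apart.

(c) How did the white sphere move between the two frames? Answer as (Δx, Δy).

(-1.2, -1.5)

The white sphere started near (3.8, 7.1) and ended near (2.6, 5.6).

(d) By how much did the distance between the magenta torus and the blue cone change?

-1.7

Before: roughly 4.0 units apart; after: 2.3. That's 1.7 units closer together.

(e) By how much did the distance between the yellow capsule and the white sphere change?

-0.9

They were about 11.2 units apart before and 10.3 after — 0.9 units closer together.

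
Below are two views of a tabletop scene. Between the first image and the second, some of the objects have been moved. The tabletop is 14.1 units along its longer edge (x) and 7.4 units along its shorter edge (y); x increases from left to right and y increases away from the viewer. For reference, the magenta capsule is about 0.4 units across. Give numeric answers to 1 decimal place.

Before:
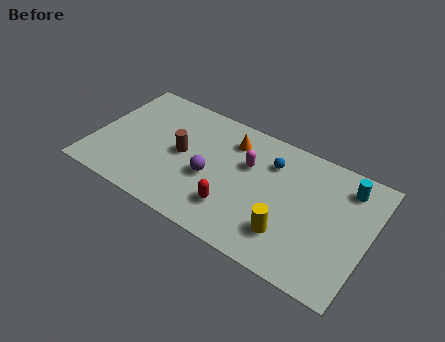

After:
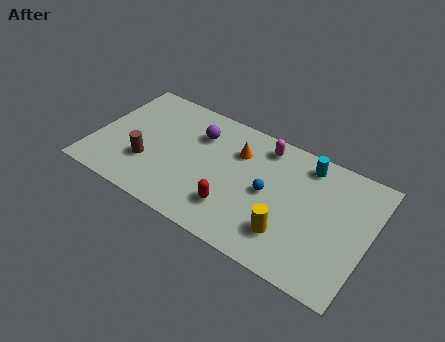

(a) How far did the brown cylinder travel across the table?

2.1

The brown cylinder was near (4.5, 3.8) before and (2.9, 2.4) after, so it travelled √(1.6² + 1.4²) ≈ 2.1 units.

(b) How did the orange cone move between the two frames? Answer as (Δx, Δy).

(0.4, -0.5)

From the two frames, the orange cone sits at roughly (6.8, 5.8) before and (7.2, 5.3) after.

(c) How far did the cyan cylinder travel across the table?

2.1

From (12.7, 6.0) to (10.6, 6.3), the cyan cylinder covered √(2.1² + 0.3²) ≈ 2.1 units.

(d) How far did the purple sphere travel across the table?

2.5

From (6.1, 3.1) to (5.1, 5.4), the purple sphere covered √(1.0² + 2.3²) ≈ 2.5 units.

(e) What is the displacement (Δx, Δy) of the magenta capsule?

(0.6, 1.5)

The magenta capsule started near (7.8, 4.8) and ended near (8.4, 6.3).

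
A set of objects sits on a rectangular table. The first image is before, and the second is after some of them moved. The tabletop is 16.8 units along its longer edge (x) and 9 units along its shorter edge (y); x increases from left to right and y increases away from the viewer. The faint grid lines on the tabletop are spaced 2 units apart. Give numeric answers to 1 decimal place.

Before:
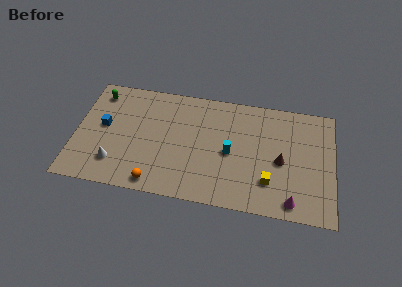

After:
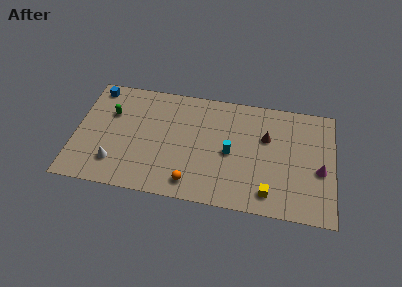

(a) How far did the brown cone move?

2.0

From (13.4, 4.1) to (12.4, 5.8), the brown cone covered √(1.0² + 1.7²) ≈ 2.0 units.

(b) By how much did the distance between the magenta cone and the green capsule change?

-0.5

They were about 14.4 units apart before and 13.9 after — 0.5 units closer together.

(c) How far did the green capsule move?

1.7

From (1.3, 7.5) to (2.2, 6.0), the green capsule covered √(0.9² + 1.5²) ≈ 1.7 units.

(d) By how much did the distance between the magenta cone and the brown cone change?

+0.9

They were about 3.1 units apart before and 4.0 after — 0.9 units further apart.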